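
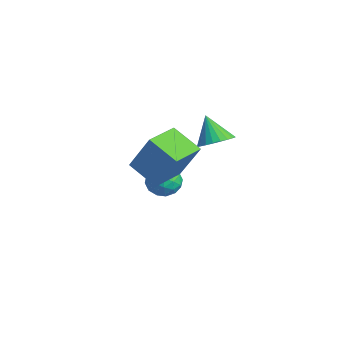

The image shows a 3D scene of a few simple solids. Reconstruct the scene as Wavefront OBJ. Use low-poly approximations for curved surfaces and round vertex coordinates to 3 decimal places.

v -0.667 1.776 -0.474
v -0.133 1.11 -0.655
v -1.767 0.89 -0.465
v -1.233 0.224 -0.646
v -1.195 0.615 0.133
v -0.515 1.162 0.128
v -1.385 0.838 -1.248
v -0.705 1.385 -1.253
v -0.576 0.531 -1.133
v -0.459 0.393 -0.28
v -1.441 1.607 -0.84
v -1.324 1.469 0.013
v -0.304 1.521 -0.565
v -1.596 0.479 -0.555
v -1.574 0.709 -0.097
v -1.26 0.318 -0.203
v -0.528 1.551 -0.105
v -0.214 1.16 -0.211
v -0.838 0.869 0.252
v -1.686 0.84 -0.909
v -1.372 0.449 -1.015
v -0.64 1.682 -0.917
v -0.326 1.291 -1.023
v -1.062 1.131 -1.372
v -0.25 0.789 -0.953
v -0.896 0.268 -0.948
v -0.986 0.629 -1.301
v -0.586 0.95 -1.304
v -0.181 0.708 -0.451
v -0.827 0.187 -0.446
v -0.805 0.417 0.012
v -0.406 0.738 0.009
v -0.441 0.367 -0.732
v -1.073 1.813 -0.674
v -1.719 1.292 -0.669
v -1.494 1.262 -1.129
v -1.095 1.583 -1.132
v -1.004 1.732 -0.172
v -1.65 1.211 -0.167
v -1.314 1.05 0.184
v -0.914 1.371 0.181
v -1.459 1.633 -0.388
v 1.814 2.276 3.119
v 2.508 2.491 3.578
v 1.046 2.104 4.361
v 2.365 2.791 3.531
v 2.138 3.013 3.422
v 1.862 3.122 3.266
v 1.578 3.103 3.088
v 1.33 2.958 2.915
v 1.156 2.709 2.773
v 1.082 2.394 2.683
v 1.119 2.061 2.66
v 1.262 1.761 2.707
v 1.489 1.54 2.816
v 1.765 1.43 2.972
v 2.049 1.45 3.15
v 2.297 1.595 3.323
v 2.471 1.844 3.465
v 2.546 2.159 3.555
v 2.382 -0.755 3.429
v 3.24 -0.211 5.232
v 3.554 -0.068 2.663
v 4.412 0.477 4.467
v 3.208 -2.137 3.453
v 4.066 -1.592 5.257
v 4.38 -1.449 2.688
v 5.238 -0.905 4.491
f 1 38 17
f 38 12 41
f 17 41 6
f 38 41 17
f 1 17 13
f 17 6 18
f 13 18 2
f 17 18 13
f 1 13 22
f 13 2 23
f 22 23 8
f 13 23 22
f 1 22 34
f 22 8 37
f 34 37 11
f 22 37 34
f 1 34 38
f 34 11 42
f 38 42 12
f 34 42 38
f 2 18 29
f 18 6 32
f 29 32 10
f 18 32 29
f 6 41 19
f 41 12 40
f 19 40 5
f 41 40 19
f 12 42 39
f 42 11 35
f 39 35 3
f 42 35 39
f 11 37 36
f 37 8 24
f 36 24 7
f 37 24 36
f 8 23 28
f 23 2 25
f 28 25 9
f 23 25 28
f 4 30 16
f 30 10 31
f 16 31 5
f 30 31 16
f 4 16 14
f 16 5 15
f 14 15 3
f 16 15 14
f 4 14 21
f 14 3 20
f 21 20 7
f 14 20 21
f 4 21 26
f 21 7 27
f 26 27 9
f 21 27 26
f 4 26 30
f 26 9 33
f 30 33 10
f 26 33 30
f 5 31 19
f 31 10 32
f 19 32 6
f 31 32 19
f 3 15 39
f 15 5 40
f 39 40 12
f 15 40 39
f 7 20 36
f 20 3 35
f 36 35 11
f 20 35 36
f 9 27 28
f 27 7 24
f 28 24 8
f 27 24 28
f 10 33 29
f 33 9 25
f 29 25 2
f 33 25 29
f 44 43 46
f 44 46 45
f 46 43 47
f 46 47 45
f 47 43 48
f 47 48 45
f 48 43 49
f 48 49 45
f 49 43 50
f 49 50 45
f 50 43 51
f 50 51 45
f 51 43 52
f 51 52 45
f 52 43 53
f 52 53 45
f 53 43 54
f 53 54 45
f 54 43 55
f 54 55 45
f 55 43 56
f 55 56 45
f 56 43 57
f 56 57 45
f 57 43 58
f 57 58 45
f 58 43 59
f 58 59 45
f 59 43 60
f 59 60 45
f 60 43 44
f 60 44 45
f 62 64 61
f 65 62 61
f 61 64 63
f 63 65 61
f 62 68 64
f 66 62 65
f 66 68 62
f 64 68 63
f 67 65 63
f 63 68 67
f 67 66 65
f 68 66 67



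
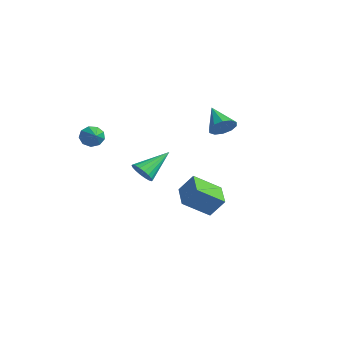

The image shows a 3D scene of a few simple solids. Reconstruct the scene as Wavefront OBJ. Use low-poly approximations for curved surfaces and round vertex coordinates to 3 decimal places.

v -3.181 3.934 1.172
v -2.727 3.676 1.855
v -4.679 3.986 2.188
v -2.717 4.208 1.842
v -2.885 4.634 1.573
v -3.166 4.793 1.151
v -3.453 4.624 0.737
v -3.636 4.191 0.489
v -3.646 3.66 0.502
v -3.478 3.233 0.771
v -3.197 3.074 1.193
v -2.91 3.243 1.607
v 1.112 0.957 -3.346
v 0.779 -0.579 -2.279
v -0.434 1.523 -3.013
v -0.767 -0.013 -1.947
v 1.587 1.613 -2.253
v 1.254 0.077 -1.187
v 0.041 2.179 -1.921
v -0.292 0.643 -0.854
v -2.27 -1.501 -0.996
v -1.989 -1.06 -1.602
v -2.51 0.261 0.176
v -2.339 -1.066 -1.664
v -2.676 -1.158 -1.594
v -2.932 -1.318 -1.406
v -3.058 -1.514 -1.137
v -3.027 -1.708 -0.84
v -2.846 -1.861 -0.574
v -2.552 -1.942 -0.391
v -2.201 -1.936 -0.329
v -1.864 -1.844 -0.398
v -1.608 -1.684 -0.586
v -1.483 -1.487 -0.856
v -1.514 -1.294 -1.153
v -1.694 -1.141 -1.419
v -4.096 -3.655 1.495
v -3.767 -3.348 0.92
v -2.864 -3.945 2.045
v -3.845 -3.006 1.275
v -4.04 -2.967 1.733
v -4.262 -3.25 2.079
v -4.406 -3.722 2.152
v -4.405 -4.163 1.918
v -4.259 -4.366 1.485
v -4.038 -4.236 1.057
v -3.843 -3.834 0.834
f 2 1 4
f 2 4 3
f 4 1 5
f 4 5 3
f 5 1 6
f 5 6 3
f 6 1 7
f 6 7 3
f 7 1 8
f 7 8 3
f 8 1 9
f 8 9 3
f 9 1 10
f 9 10 3
f 10 1 11
f 10 11 3
f 11 1 12
f 11 12 3
f 12 1 2
f 12 2 3
f 14 16 13
f 17 14 13
f 13 16 15
f 15 17 13
f 14 20 16
f 18 14 17
f 18 20 14
f 16 20 15
f 19 17 15
f 15 20 19
f 19 18 17
f 20 18 19
f 22 21 24
f 22 24 23
f 24 21 25
f 24 25 23
f 25 21 26
f 25 26 23
f 26 21 27
f 26 27 23
f 27 21 28
f 27 28 23
f 28 21 29
f 28 29 23
f 29 21 30
f 29 30 23
f 30 21 31
f 30 31 23
f 31 21 32
f 31 32 23
f 32 21 33
f 32 33 23
f 33 21 34
f 33 34 23
f 34 21 35
f 34 35 23
f 35 21 36
f 35 36 23
f 36 21 22
f 36 22 23
f 38 37 40
f 38 40 39
f 40 37 41
f 40 41 39
f 41 37 42
f 41 42 39
f 42 37 43
f 42 43 39
f 43 37 44
f 43 44 39
f 44 37 45
f 44 45 39
f 45 37 46
f 45 46 39
f 46 37 47
f 46 47 39
f 47 37 38
f 47 38 39



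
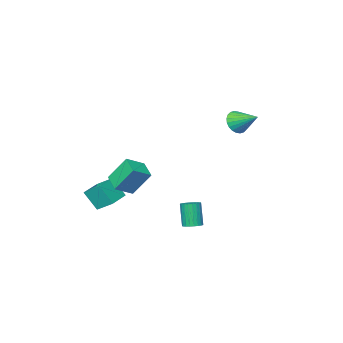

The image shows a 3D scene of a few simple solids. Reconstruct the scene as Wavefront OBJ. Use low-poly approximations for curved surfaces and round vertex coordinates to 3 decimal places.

v 2.712 -3.294 -1.954
v 2.337 -2.341 -1.272
v 4.023 -2.707 -2.054
v 3.648 -1.754 -1.372
v 3.112 -3.986 -0.768
v 2.737 -3.033 -0.086
v 4.423 -3.399 -0.868
v 4.048 -2.446 -0.186
v 2.554 -0.316 1.872
v 3.642 -0.461 2.449
v 2.927 0.81 1.449
v 4.016 0.666 2.026
v 3.224 -1.086 0.414
v 4.313 -1.23 0.991
v 3.598 0.041 -0.009
v 4.686 -0.104 0.568
v -3.775 -0.07 3.598
v -3.068 -0.15 4.025
v -4.065 1.35 4.342
v -2.965 0.009 3.762
v -2.986 0.155 3.474
v -3.127 0.268 3.205
v -3.366 0.329 2.996
v -3.668 0.329 2.878
v -3.986 0.268 2.87
v -4.272 0.156 2.973
v -4.482 0.009 3.17
v -4.585 -0.15 3.433
v -4.564 -0.296 3.721
v -4.423 -0.409 3.991
v -4.184 -0.469 4.2
v -3.882 -0.469 4.318
v -3.564 -0.409 4.326
v -3.278 -0.297 4.223
v 1.032 1.996 -2.434
v 1.538 1.713 -2.451
v 1.335 1.262 -0.982
v 0.828 1.544 -0.966
v 1.604 1.918 -2.379
v 1.4 1.466 -0.911
v 1.582 2.134 -2.316
v 1.379 1.682 -0.847
v 1.477 2.329 -2.27
v 1.274 1.877 -0.802
v 1.304 2.473 -2.25
v 1.101 2.022 -0.781
v 1.09 2.545 -2.257
v 0.886 2.093 -0.789
v 0.866 2.533 -2.292
v 0.663 2.082 -0.823
v 0.668 2.44 -2.348
v 0.465 1.988 -0.879
v 0.525 2.278 -2.418
v 0.322 1.827 -0.949
v 0.46 2.074 -2.489
v 0.256 1.622 -1.021
v 0.481 1.858 -2.553
v 0.278 1.406 -1.084
v 0.586 1.663 -2.598
v 0.383 1.211 -1.13
v 0.759 1.518 -2.619
v 0.556 1.067 -1.15
v 0.974 1.447 -2.611
v 0.77 0.995 -1.143
v 1.197 1.458 -2.577
v 0.994 1.007 -1.108
v 1.395 1.552 -2.521
v 1.192 1.1 -1.052
f 2 4 1
f 5 2 1
f 1 4 3
f 3 5 1
f 2 8 4
f 6 2 5
f 6 8 2
f 4 8 3
f 7 5 3
f 3 8 7
f 7 6 5
f 8 6 7
f 10 12 9
f 13 10 9
f 9 12 11
f 11 13 9
f 10 16 12
f 14 10 13
f 14 16 10
f 12 16 11
f 15 13 11
f 11 16 15
f 15 14 13
f 16 14 15
f 18 17 20
f 18 20 19
f 20 17 21
f 20 21 19
f 21 17 22
f 21 22 19
f 22 17 23
f 22 23 19
f 23 17 24
f 23 24 19
f 24 17 25
f 24 25 19
f 25 17 26
f 25 26 19
f 26 17 27
f 26 27 19
f 27 17 28
f 27 28 19
f 28 17 29
f 28 29 19
f 29 17 30
f 29 30 19
f 30 17 31
f 30 31 19
f 31 17 32
f 31 32 19
f 32 17 33
f 32 33 19
f 33 17 34
f 33 34 19
f 34 17 18
f 34 18 19
f 36 35 39
f 36 39 37
f 37 39 40
f 37 40 38
f 39 35 41
f 39 41 40
f 40 41 42
f 40 42 38
f 41 35 43
f 41 43 42
f 42 43 44
f 42 44 38
f 43 35 45
f 43 45 44
f 44 45 46
f 44 46 38
f 45 35 47
f 45 47 46
f 46 47 48
f 46 48 38
f 47 35 49
f 47 49 48
f 48 49 50
f 48 50 38
f 49 35 51
f 49 51 50
f 50 51 52
f 50 52 38
f 51 35 53
f 51 53 52
f 52 53 54
f 52 54 38
f 53 35 55
f 53 55 54
f 54 55 56
f 54 56 38
f 55 35 57
f 55 57 56
f 56 57 58
f 56 58 38
f 57 35 59
f 57 59 58
f 58 59 60
f 58 60 38
f 59 35 61
f 59 61 60
f 60 61 62
f 60 62 38
f 61 35 63
f 61 63 62
f 62 63 64
f 62 64 38
f 63 35 65
f 63 65 64
f 64 65 66
f 64 66 38
f 65 35 67
f 65 67 66
f 66 67 68
f 66 68 38
f 67 35 36
f 67 36 68
f 68 36 37
f 68 37 38



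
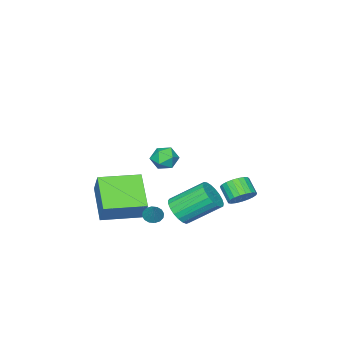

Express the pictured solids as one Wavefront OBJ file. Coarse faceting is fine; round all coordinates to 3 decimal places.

v 0.843 -2.801 -3.182
v -0.261 -4.208 -1.97
v 1.341 -2.08 -1.891
v 0.237 -3.487 -0.679
v 2.583 -4.113 -3.121
v 1.479 -5.52 -1.909
v 3.081 -3.392 -1.83
v 1.977 -4.799 -0.618
v 1.622 -1.498 -2.131
v 2.1 -1.628 -2.319
v 2.138 -0.962 -1.189
v 2.045 -1.382 -2.428
v 1.876 -1.168 -2.458
v 1.64 -1.042 -2.4
v 1.398 -1.038 -2.27
v 1.217 -1.158 -2.102
v 1.144 -1.368 -1.943
v 1.199 -1.614 -1.833
v 1.368 -1.828 -1.803
v 1.604 -1.954 -1.861
v 1.846 -1.958 -1.991
v 2.027 -1.838 -2.159
v 1.631 0.129 -1.232
v 2.313 0.212 -0.731
v 1.29 1.474 0.453
v 0.609 1.391 -0.048
v 2.362 0.472 -0.966
v 1.339 1.734 0.218
v 2.285 0.672 -1.246
v 1.262 1.934 -0.062
v 2.095 0.779 -1.524
v 1.072 2.041 -0.34
v 1.824 0.773 -1.752
v 0.801 2.035 -0.568
v 1.521 0.656 -1.89
v 0.498 1.918 -0.706
v 1.236 0.448 -1.913
v 0.213 1.71 -0.73
v 1.02 0.185 -1.82
v -0.003 1.446 -0.636
v 0.909 -0.088 -1.624
v -0.114 1.173 -0.44
v 0.924 -0.324 -1.361
v -0.099 0.938 -0.177
v 1.061 -0.481 -1.075
v 0.038 0.781 0.109
v 1.296 -0.532 -0.817
v 0.273 0.729 0.367
v 1.59 -0.47 -0.63
v 0.567 0.792 0.554
v 1.89 -0.303 -0.547
v 0.867 0.958 0.636
v 2.146 -0.062 -0.583
v 1.123 1.2 0.601
v -3.357 -0.016 -2.619
v -2.683 -0.39 -2.74
v -2.989 -1.159 -2.061
v -3.663 -0.784 -1.941
v -2.61 -0.198 -2.489
v -2.916 -0.967 -1.81
v -2.666 0.026 -2.261
v -2.971 -0.743 -1.582
v -2.841 0.242 -2.094
v -3.147 -0.527 -1.416
v -3.106 0.414 -2.019
v -3.411 -0.355 -1.34
v -3.414 0.512 -2.047
v -3.719 -0.257 -1.369
v -3.712 0.518 -2.174
v -4.018 -0.251 -1.496
v -3.949 0.432 -2.379
v -4.255 -0.337 -1.7
v -4.083 0.269 -2.624
v -4.389 -0.5 -1.946
v -4.092 0.056 -2.869
v -4.398 -0.713 -2.191
v -3.974 -0.169 -3.071
v -4.28 -0.937 -2.392
v -3.75 -0.367 -3.194
v -4.055 -1.136 -2.516
v -3.457 -0.505 -3.219
v -3.763 -1.274 -2.54
v -3.147 -0.558 -3.139
v -3.453 -1.327 -2.461
v -2.873 -0.517 -2.97
v -3.179 -1.286 -2.291
v 3.198 1.128 3.473
v 3.724 0.775 3.119
v 2.436 0.285 3.181
v 2.962 -0.068 2.827
v 2.979 -0.023 3.551
v 3.451 0.499 3.731
v 2.709 0.561 2.569
v 3.181 1.083 2.749
v 3.422 0.425 2.56
v 3.589 0.064 3.167
v 2.571 0.996 3.133
v 2.738 0.635 3.74
f 2 4 1
f 5 2 1
f 1 4 3
f 3 5 1
f 2 8 4
f 6 2 5
f 6 8 2
f 4 8 3
f 7 5 3
f 3 8 7
f 7 6 5
f 8 6 7
f 10 9 12
f 10 12 11
f 12 9 13
f 12 13 11
f 13 9 14
f 13 14 11
f 14 9 15
f 14 15 11
f 15 9 16
f 15 16 11
f 16 9 17
f 16 17 11
f 17 9 18
f 17 18 11
f 18 9 19
f 18 19 11
f 19 9 20
f 19 20 11
f 20 9 21
f 20 21 11
f 21 9 22
f 21 22 11
f 22 9 10
f 22 10 11
f 24 23 27
f 24 27 25
f 25 27 28
f 25 28 26
f 27 23 29
f 27 29 28
f 28 29 30
f 28 30 26
f 29 23 31
f 29 31 30
f 30 31 32
f 30 32 26
f 31 23 33
f 31 33 32
f 32 33 34
f 32 34 26
f 33 23 35
f 33 35 34
f 34 35 36
f 34 36 26
f 35 23 37
f 35 37 36
f 36 37 38
f 36 38 26
f 37 23 39
f 37 39 38
f 38 39 40
f 38 40 26
f 39 23 41
f 39 41 40
f 40 41 42
f 40 42 26
f 41 23 43
f 41 43 42
f 42 43 44
f 42 44 26
f 43 23 45
f 43 45 44
f 44 45 46
f 44 46 26
f 45 23 47
f 45 47 46
f 46 47 48
f 46 48 26
f 47 23 49
f 47 49 48
f 48 49 50
f 48 50 26
f 49 23 51
f 49 51 50
f 50 51 52
f 50 52 26
f 51 23 53
f 51 53 52
f 52 53 54
f 52 54 26
f 53 23 24
f 53 24 54
f 54 24 25
f 54 25 26
f 56 55 59
f 56 59 57
f 57 59 60
f 57 60 58
f 59 55 61
f 59 61 60
f 60 61 62
f 60 62 58
f 61 55 63
f 61 63 62
f 62 63 64
f 62 64 58
f 63 55 65
f 63 65 64
f 64 65 66
f 64 66 58
f 65 55 67
f 65 67 66
f 66 67 68
f 66 68 58
f 67 55 69
f 67 69 68
f 68 69 70
f 68 70 58
f 69 55 71
f 69 71 70
f 70 71 72
f 70 72 58
f 71 55 73
f 71 73 72
f 72 73 74
f 72 74 58
f 73 55 75
f 73 75 74
f 74 75 76
f 74 76 58
f 75 55 77
f 75 77 76
f 76 77 78
f 76 78 58
f 77 55 79
f 77 79 78
f 78 79 80
f 78 80 58
f 79 55 81
f 79 81 80
f 80 81 82
f 80 82 58
f 81 55 83
f 81 83 82
f 82 83 84
f 82 84 58
f 83 55 85
f 83 85 84
f 84 85 86
f 84 86 58
f 85 55 56
f 85 56 86
f 86 56 57
f 86 57 58
f 87 98 92
f 87 92 88
f 87 88 94
f 87 94 97
f 87 97 98
f 88 92 96
f 92 98 91
f 98 97 89
f 97 94 93
f 94 88 95
f 90 96 91
f 90 91 89
f 90 89 93
f 90 93 95
f 90 95 96
f 91 96 92
f 89 91 98
f 93 89 97
f 95 93 94
f 96 95 88



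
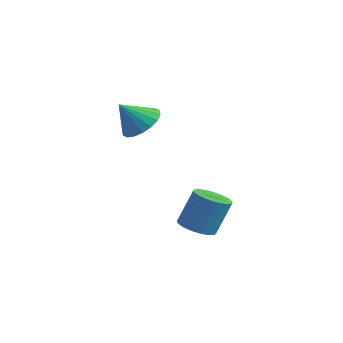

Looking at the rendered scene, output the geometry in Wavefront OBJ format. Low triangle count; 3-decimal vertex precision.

v 3.308 2.471 -3.145
v 4.131 2.648 -3.364
v 4.435 3.306 -1.695
v 3.612 3.129 -1.475
v 3.945 2.974 -3.459
v 4.248 3.632 -1.789
v 3.632 3.2 -3.491
v 3.936 3.858 -1.822
v 3.256 3.282 -3.455
v 3.559 3.94 -1.785
v 2.889 3.203 -3.357
v 3.193 3.861 -1.688
v 2.606 2.979 -3.217
v 2.91 3.637 -1.548
v 2.462 2.655 -3.063
v 2.765 3.313 -1.394
v 2.485 2.294 -2.925
v 2.789 2.952 -1.256
v 2.672 1.968 -2.831
v 2.975 2.626 -1.161
v 2.984 1.742 -2.798
v 3.288 2.4 -1.129
v 3.361 1.66 -2.835
v 3.664 2.318 -1.165
v 3.727 1.739 -2.932
v 4.031 2.397 -1.263
v 4.01 1.963 -3.072
v 4.314 2.621 -1.403
v 4.155 2.287 -3.226
v 4.458 2.945 -1.557
v 0.684 1.904 2.293
v 1.619 1.555 2.444
v 0.196 1.096 3.447
v 1.608 1.925 2.698
v 1.414 2.291 2.873
v 1.076 2.58 2.932
v 0.659 2.736 2.865
v 0.248 2.726 2.684
v -0.078 2.554 2.426
v -0.252 2.253 2.142
v -0.241 1.882 1.888
v -0.047 1.516 1.713
v 0.292 1.227 1.654
v 0.708 1.071 1.721
v 1.12 1.081 1.902
v 1.445 1.253 2.16
f 2 1 5
f 2 5 3
f 3 5 6
f 3 6 4
f 5 1 7
f 5 7 6
f 6 7 8
f 6 8 4
f 7 1 9
f 7 9 8
f 8 9 10
f 8 10 4
f 9 1 11
f 9 11 10
f 10 11 12
f 10 12 4
f 11 1 13
f 11 13 12
f 12 13 14
f 12 14 4
f 13 1 15
f 13 15 14
f 14 15 16
f 14 16 4
f 15 1 17
f 15 17 16
f 16 17 18
f 16 18 4
f 17 1 19
f 17 19 18
f 18 19 20
f 18 20 4
f 19 1 21
f 19 21 20
f 20 21 22
f 20 22 4
f 21 1 23
f 21 23 22
f 22 23 24
f 22 24 4
f 23 1 25
f 23 25 24
f 24 25 26
f 24 26 4
f 25 1 27
f 25 27 26
f 26 27 28
f 26 28 4
f 27 1 29
f 27 29 28
f 28 29 30
f 28 30 4
f 29 1 2
f 29 2 30
f 30 2 3
f 30 3 4
f 32 31 34
f 32 34 33
f 34 31 35
f 34 35 33
f 35 31 36
f 35 36 33
f 36 31 37
f 36 37 33
f 37 31 38
f 37 38 33
f 38 31 39
f 38 39 33
f 39 31 40
f 39 40 33
f 40 31 41
f 40 41 33
f 41 31 42
f 41 42 33
f 42 31 43
f 42 43 33
f 43 31 44
f 43 44 33
f 44 31 45
f 44 45 33
f 45 31 46
f 45 46 33
f 46 31 32
f 46 32 33



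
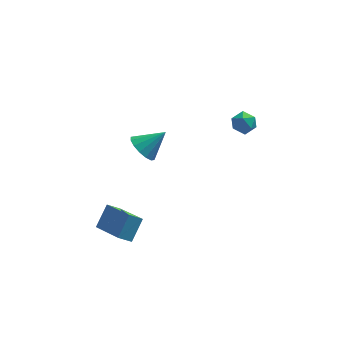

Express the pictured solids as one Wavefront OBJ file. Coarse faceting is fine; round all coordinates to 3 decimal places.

v 3.242 0.441 3.475
v 3.81 0.747 3.698
v 3.83 -0.087 2.702
v 4.398 0.219 2.925
v 4.089 -0.251 3.313
v 3.725 0.075 3.79
v 3.915 0.585 2.61
v 3.551 0.911 3.087
v 4.226 0.836 3.164
v 4.334 0.32 3.598
v 3.306 0.34 2.802
v 3.414 -0.176 3.236
v -0.852 2.019 -0.116
v -0.41 2.412 -0.754
v 0.292 2.281 0.836
v -0.648 2.74 -0.558
v -0.941 2.875 -0.244
v -1.21 2.781 0.105
v -1.382 2.482 0.395
v -1.413 2.06 0.548
v -1.293 1.626 0.523
v -1.055 1.298 0.327
v -0.762 1.163 0.012
v -0.493 1.258 -0.337
v -0.321 1.556 -0.626
v -0.29 1.979 -0.779
v -2.768 -3.273 -0.954
v -3.384 -3.383 -0.455
v -2.208 -2.494 -0.091
v -2.824 -2.604 0.408
v -1.836 -4.836 -0.148
v -2.452 -4.946 0.351
v -1.276 -4.057 0.715
v -1.892 -4.167 1.214
f 1 12 6
f 1 6 2
f 1 2 8
f 1 8 11
f 1 11 12
f 2 6 10
f 6 12 5
f 12 11 3
f 11 8 7
f 8 2 9
f 4 10 5
f 4 5 3
f 4 3 7
f 4 7 9
f 4 9 10
f 5 10 6
f 3 5 12
f 7 3 11
f 9 7 8
f 10 9 2
f 14 13 16
f 14 16 15
f 16 13 17
f 16 17 15
f 17 13 18
f 17 18 15
f 18 13 19
f 18 19 15
f 19 13 20
f 19 20 15
f 20 13 21
f 20 21 15
f 21 13 22
f 21 22 15
f 22 13 23
f 22 23 15
f 23 13 24
f 23 24 15
f 24 13 25
f 24 25 15
f 25 13 26
f 25 26 15
f 26 13 14
f 26 14 15
f 28 30 27
f 31 28 27
f 27 30 29
f 29 31 27
f 28 34 30
f 32 28 31
f 32 34 28
f 30 34 29
f 33 31 29
f 29 34 33
f 33 32 31
f 34 32 33



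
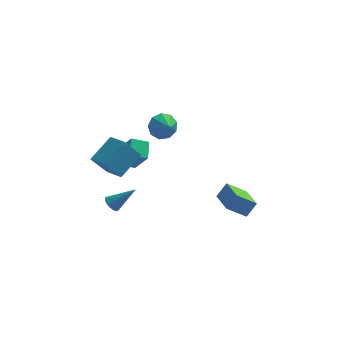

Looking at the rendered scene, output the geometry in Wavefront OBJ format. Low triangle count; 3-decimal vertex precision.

v -4.08 -2.44 0.502
v -3.055 -1.119 1.543
v -5.034 -1.374 0.088
v -4.009 -0.052 1.129
v -3.171 -2.128 -0.789
v -2.146 -0.806 0.252
v -4.125 -1.061 -1.203
v -3.1 0.26 -0.162
v -3.125 1.922 -1.887
v -3.171 3.089 -1.272
v -3.992 2.692 -3.416
v -4.038 3.86 -2.802
v -2.082 2.2 -2.338
v -2.128 3.368 -1.724
v -2.949 2.971 -3.868
v -2.995 4.138 -3.253
v -1.119 1.52 1.114
v -0.336 1.699 0.607
v -0.581 0.68 1.646
v -0.33 2.049 1.154
v -0.694 2.151 1.683
v -1.256 1.958 1.946
v -1.754 1.56 1.82
v -1.954 1.144 1.363
v -1.764 0.903 0.791
v -1.272 0.951 0.369
v -0.708 1.266 0.297
v 3.058 -5.075 -0.777
v 3.596 -4.685 0.075
v 2.387 -3.327 -1.153
v 2.924 -2.937 -0.302
v 4.176 -4.823 -1.598
v 4.713 -4.433 -0.747
v 3.504 -3.075 -1.975
v 4.042 -2.685 -1.123
v -3.544 -3.734 -1.923
v -3.152 -3.868 -2.343
v -2.196 -3.506 -0.737
v -3.188 -3.565 -2.361
v -3.319 -3.308 -2.262
v -3.51 -3.165 -2.071
v -3.711 -3.174 -1.841
v -3.867 -3.334 -1.633
v -3.936 -3.601 -1.502
v -3.901 -3.904 -1.484
v -3.77 -4.161 -1.583
v -3.579 -4.304 -1.774
v -3.378 -4.295 -2.004
v -3.222 -4.135 -2.212
f 2 4 1
f 5 2 1
f 1 4 3
f 3 5 1
f 2 8 4
f 6 2 5
f 6 8 2
f 4 8 3
f 7 5 3
f 3 8 7
f 7 6 5
f 8 6 7
f 10 12 9
f 13 10 9
f 9 12 11
f 11 13 9
f 10 16 12
f 14 10 13
f 14 16 10
f 12 16 11
f 15 13 11
f 11 16 15
f 15 14 13
f 16 14 15
f 18 17 20
f 18 20 19
f 20 17 21
f 20 21 19
f 21 17 22
f 21 22 19
f 22 17 23
f 22 23 19
f 23 17 24
f 23 24 19
f 24 17 25
f 24 25 19
f 25 17 26
f 25 26 19
f 26 17 27
f 26 27 19
f 27 17 18
f 27 18 19
f 29 31 28
f 32 29 28
f 28 31 30
f 30 32 28
f 29 35 31
f 33 29 32
f 33 35 29
f 31 35 30
f 34 32 30
f 30 35 34
f 34 33 32
f 35 33 34
f 37 36 39
f 37 39 38
f 39 36 40
f 39 40 38
f 40 36 41
f 40 41 38
f 41 36 42
f 41 42 38
f 42 36 43
f 42 43 38
f 43 36 44
f 43 44 38
f 44 36 45
f 44 45 38
f 45 36 46
f 45 46 38
f 46 36 47
f 46 47 38
f 47 36 48
f 47 48 38
f 48 36 49
f 48 49 38
f 49 36 37
f 49 37 38



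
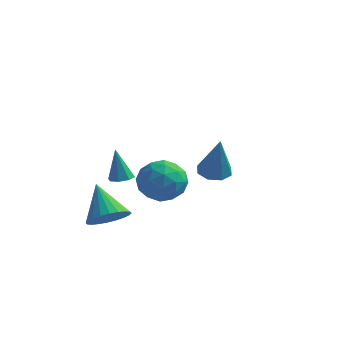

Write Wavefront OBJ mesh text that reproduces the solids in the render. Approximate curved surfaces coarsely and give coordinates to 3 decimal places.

v -2.266 2.105 -2.809
v -1.255 2.129 -3.327
v -1.585 0.971 -1.533
v -0.574 0.995 -2.051
v -0.965 1.923 -1.524
v -1.386 2.623 -2.313
v -1.454 0.477 -2.547
v -1.875 1.177 -3.336
v -0.754 1.123 -3.165
v -0.451 2.016 -2.532
v -2.389 1.084 -2.328
v -2.086 1.977 -1.695
v -1.82 2.216 -3.18
v -1.02 0.884 -1.68
v -1.25 1.429 -1.37
v -0.656 1.443 -1.674
v -1.897 2.507 -2.584
v -1.303 2.521 -2.888
v -1.133 2.4 -1.829
v -1.537 0.579 -1.972
v -0.943 0.593 -2.276
v -2.184 1.657 -3.186
v -1.59 1.671 -3.49
v -1.707 0.7 -3.031
v -0.931 1.639 -3.389
v -0.531 0.973 -2.639
v -1.048 0.668 -2.931
v -1.296 1.08 -3.394
v -0.754 2.164 -3.017
v -0.354 1.498 -2.267
v -0.583 2.043 -1.958
v -0.83 2.455 -2.421
v -0.459 1.573 -2.922
v -2.486 1.602 -2.593
v -2.086 0.936 -1.843
v -2.01 0.645 -2.439
v -2.257 1.057 -2.902
v -2.309 2.127 -2.221
v -1.909 1.461 -1.471
v -1.544 2.02 -1.466
v -1.792 2.432 -1.929
v -2.381 1.527 -1.938
v -2.679 0.359 -1.962
v -2.147 0.498 -1.859
v -3.001 0.461 -0.438
v -2.394 0.84 -1.934
v -2.809 0.9 -2.025
v -3.147 0.643 -2.079
v -3.212 0.219 -2.065
v -2.964 -0.122 -1.989
v -2.55 -0.182 -1.898
v -2.211 0.075 -1.844
v 2.722 -2.818 1.086
v 3.396 -2.769 0.949
v 3.118 -3.202 2.894
v 3.185 -2.307 1.093
v 2.703 -2.144 1.234
v 2.232 -2.376 1.288
v 2.047 -2.866 1.224
v 2.258 -3.328 1.079
v 2.74 -3.491 0.939
v 3.211 -3.26 0.885
v -2.132 -1.978 -3.009
v -1.332 -1.677 -2.62
v -3.088 -1.142 -1.691
v -1.407 -1.401 -2.85
v -1.594 -1.213 -3.104
v -1.862 -1.142 -3.343
v -2.171 -1.198 -3.532
v -2.475 -1.373 -3.641
v -2.726 -1.64 -3.654
v -2.887 -1.958 -3.569
v -2.933 -2.279 -3.398
v -2.857 -2.555 -3.168
v -2.671 -2.743 -2.914
v -2.403 -2.814 -2.675
v -2.093 -2.758 -2.486
v -1.79 -2.583 -2.377
v -1.538 -2.316 -2.364
v -1.377 -1.998 -2.449
f 1 38 17
f 38 12 41
f 17 41 6
f 38 41 17
f 1 17 13
f 17 6 18
f 13 18 2
f 17 18 13
f 1 13 22
f 13 2 23
f 22 23 8
f 13 23 22
f 1 22 34
f 22 8 37
f 34 37 11
f 22 37 34
f 1 34 38
f 34 11 42
f 38 42 12
f 34 42 38
f 2 18 29
f 18 6 32
f 29 32 10
f 18 32 29
f 6 41 19
f 41 12 40
f 19 40 5
f 41 40 19
f 12 42 39
f 42 11 35
f 39 35 3
f 42 35 39
f 11 37 36
f 37 8 24
f 36 24 7
f 37 24 36
f 8 23 28
f 23 2 25
f 28 25 9
f 23 25 28
f 4 30 16
f 30 10 31
f 16 31 5
f 30 31 16
f 4 16 14
f 16 5 15
f 14 15 3
f 16 15 14
f 4 14 21
f 14 3 20
f 21 20 7
f 14 20 21
f 4 21 26
f 21 7 27
f 26 27 9
f 21 27 26
f 4 26 30
f 26 9 33
f 30 33 10
f 26 33 30
f 5 31 19
f 31 10 32
f 19 32 6
f 31 32 19
f 3 15 39
f 15 5 40
f 39 40 12
f 15 40 39
f 7 20 36
f 20 3 35
f 36 35 11
f 20 35 36
f 9 27 28
f 27 7 24
f 28 24 8
f 27 24 28
f 10 33 29
f 33 9 25
f 29 25 2
f 33 25 29
f 44 43 46
f 44 46 45
f 46 43 47
f 46 47 45
f 47 43 48
f 47 48 45
f 48 43 49
f 48 49 45
f 49 43 50
f 49 50 45
f 50 43 51
f 50 51 45
f 51 43 52
f 51 52 45
f 52 43 44
f 52 44 45
f 54 53 56
f 54 56 55
f 56 53 57
f 56 57 55
f 57 53 58
f 57 58 55
f 58 53 59
f 58 59 55
f 59 53 60
f 59 60 55
f 60 53 61
f 60 61 55
f 61 53 62
f 61 62 55
f 62 53 54
f 62 54 55
f 64 63 66
f 64 66 65
f 66 63 67
f 66 67 65
f 67 63 68
f 67 68 65
f 68 63 69
f 68 69 65
f 69 63 70
f 69 70 65
f 70 63 71
f 70 71 65
f 71 63 72
f 71 72 65
f 72 63 73
f 72 73 65
f 73 63 74
f 73 74 65
f 74 63 75
f 74 75 65
f 75 63 76
f 75 76 65
f 76 63 77
f 76 77 65
f 77 63 78
f 77 78 65
f 78 63 79
f 78 79 65
f 79 63 80
f 79 80 65
f 80 63 64
f 80 64 65



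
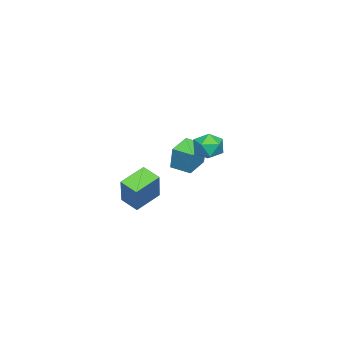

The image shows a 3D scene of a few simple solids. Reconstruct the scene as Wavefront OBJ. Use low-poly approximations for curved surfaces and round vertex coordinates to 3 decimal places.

v -4.625 -2.377 -0.719
v -4.326 -2.14 0.742
v -4.506 -1.202 -0.934
v -4.207 -0.965 0.528
v -3.153 -2.575 -0.988
v -2.854 -2.338 0.474
v -3.034 -1.4 -1.202
v -2.735 -1.163 0.259
v 2.979 2.509 3.24
v 3.753 2.128 3.241
v 2.467 1.472 4.019
v 3.241 1.091 4.02
v 3.124 1.829 4.449
v 3.44 2.47 3.968
v 2.78 1.13 3.292
v 3.096 1.771 2.811
v 3.629 1.275 3.273
v 3.842 1.708 3.988
v 2.378 1.892 3.272
v 2.591 2.325 3.987
v -3.394 -4.161 -2.662
v -2.312 -3.744 -0.828
v -3.048 -3.143 -3.097
v -1.966 -2.726 -1.263
v -2.034 -4.894 -3.297
v -0.952 -4.477 -1.463
v -1.688 -3.876 -3.732
v -0.606 -3.459 -1.898
f 2 4 1
f 5 2 1
f 1 4 3
f 3 5 1
f 2 8 4
f 6 2 5
f 6 8 2
f 4 8 3
f 7 5 3
f 3 8 7
f 7 6 5
f 8 6 7
f 9 20 14
f 9 14 10
f 9 10 16
f 9 16 19
f 9 19 20
f 10 14 18
f 14 20 13
f 20 19 11
f 19 16 15
f 16 10 17
f 12 18 13
f 12 13 11
f 12 11 15
f 12 15 17
f 12 17 18
f 13 18 14
f 11 13 20
f 15 11 19
f 17 15 16
f 18 17 10
f 22 24 21
f 25 22 21
f 21 24 23
f 23 25 21
f 22 28 24
f 26 22 25
f 26 28 22
f 24 28 23
f 27 25 23
f 23 28 27
f 27 26 25
f 28 26 27



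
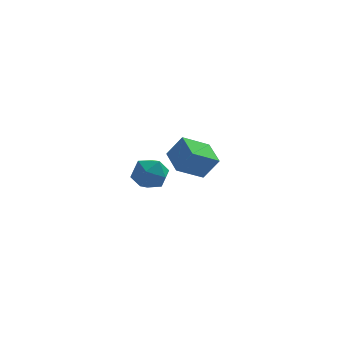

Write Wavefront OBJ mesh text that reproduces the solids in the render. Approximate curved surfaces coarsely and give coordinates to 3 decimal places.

v 3.447 3.144 -2.624
v 1.827 2.44 -1.624
v 2.968 4.929 -2.145
v 1.347 4.226 -1.144
v 4.373 3.014 -1.216
v 2.752 2.311 -0.215
v 3.893 4.8 -0.736
v 2.273 4.096 0.264
v 0.327 -2.642 0.615
v 1.146 -3.169 1.277
v -0.966 -3.911 1.203
v -0.147 -4.438 1.865
v -0.535 -3.364 2.153
v 0.265 -2.579 1.789
v -0.085 -4.501 0.691
v 0.715 -3.716 0.327
v 0.892 -4.318 1.324
v 0.613 -3.615 2.227
v -0.433 -3.465 0.253
v -0.712 -2.762 1.156
f 2 4 1
f 5 2 1
f 1 4 3
f 3 5 1
f 2 8 4
f 6 2 5
f 6 8 2
f 4 8 3
f 7 5 3
f 3 8 7
f 7 6 5
f 8 6 7
f 9 20 14
f 9 14 10
f 9 10 16
f 9 16 19
f 9 19 20
f 10 14 18
f 14 20 13
f 20 19 11
f 19 16 15
f 16 10 17
f 12 18 13
f 12 13 11
f 12 11 15
f 12 15 17
f 12 17 18
f 13 18 14
f 11 13 20
f 15 11 19
f 17 15 16
f 18 17 10



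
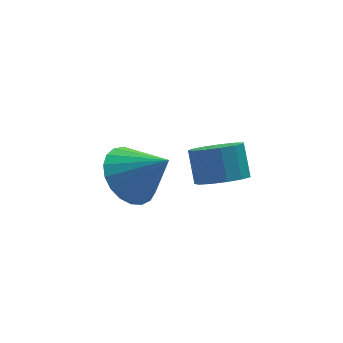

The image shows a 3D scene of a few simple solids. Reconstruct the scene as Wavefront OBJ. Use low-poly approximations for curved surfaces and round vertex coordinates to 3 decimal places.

v -2.081 -1.423 -0.565
v -1.736 -1.959 -1.201
v -1.279 -2.057 0.405
v -1.5 -1.669 -1.207
v -1.364 -1.336 -1.102
v -1.352 -1.019 -0.904
v -1.466 -0.771 -0.648
v -1.686 -0.636 -0.377
v -1.975 -0.637 -0.139
v -2.282 -0.774 0.025
v -2.555 -1.023 0.087
v -2.745 -1.341 0.037
v -2.821 -1.673 -0.118
v -2.768 -1.962 -0.35
v -2.597 -2.158 -0.619
v -2.337 -2.226 -0.879
v -2.032 -2.156 -1.085
v 0.634 -0.87 -2.222
v 0.945 -1.399 -1.791
v 1.016 -0.72 -1.007
v 0.706 -0.19 -1.438
v 1.263 -1.205 -1.989
v 1.335 -0.525 -1.205
v 1.383 -0.904 -2.26
v 1.454 -0.224 -1.476
v 1.264 -0.592 -2.52
v 1.335 0.087 -1.736
v 0.946 -0.368 -2.685
v 1.017 0.311 -1.901
v 0.528 -0.304 -2.703
v 0.6 0.376 -1.919
v 0.145 -0.419 -2.568
v 0.216 0.26 -1.784
v -0.083 -0.677 -2.324
v -0.012 0.002 -1.539
v -0.084 -0.997 -2.047
v -0.012 -0.317 -1.263
v 0.144 -1.276 -1.826
v 0.215 -0.596 -1.042
v 0.527 -1.426 -1.73
v 0.599 -0.746 -0.946
f 2 1 4
f 2 4 3
f 4 1 5
f 4 5 3
f 5 1 6
f 5 6 3
f 6 1 7
f 6 7 3
f 7 1 8
f 7 8 3
f 8 1 9
f 8 9 3
f 9 1 10
f 9 10 3
f 10 1 11
f 10 11 3
f 11 1 12
f 11 12 3
f 12 1 13
f 12 13 3
f 13 1 14
f 13 14 3
f 14 1 15
f 14 15 3
f 15 1 16
f 15 16 3
f 16 1 17
f 16 17 3
f 17 1 2
f 17 2 3
f 19 18 22
f 19 22 20
f 20 22 23
f 20 23 21
f 22 18 24
f 22 24 23
f 23 24 25
f 23 25 21
f 24 18 26
f 24 26 25
f 25 26 27
f 25 27 21
f 26 18 28
f 26 28 27
f 27 28 29
f 27 29 21
f 28 18 30
f 28 30 29
f 29 30 31
f 29 31 21
f 30 18 32
f 30 32 31
f 31 32 33
f 31 33 21
f 32 18 34
f 32 34 33
f 33 34 35
f 33 35 21
f 34 18 36
f 34 36 35
f 35 36 37
f 35 37 21
f 36 18 38
f 36 38 37
f 37 38 39
f 37 39 21
f 38 18 40
f 38 40 39
f 39 40 41
f 39 41 21
f 40 18 19
f 40 19 41
f 41 19 20
f 41 20 21



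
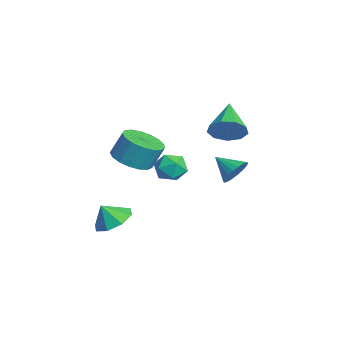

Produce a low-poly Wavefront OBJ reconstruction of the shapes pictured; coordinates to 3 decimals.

v 2.033 -3.204 2.889
v 2.882 -2.65 2.58
v 2.957 -2.082 3.802
v 2.107 -2.636 4.111
v 2.491 -2.348 2.463
v 2.566 -1.78 3.686
v 1.995 -2.242 2.444
v 2.07 -1.674 3.667
v 1.508 -2.357 2.527
v 1.583 -1.789 3.75
v 1.141 -2.665 2.693
v 1.216 -2.097 3.915
v 0.978 -3.097 2.904
v 1.053 -2.529 4.126
v 1.057 -3.554 3.111
v 1.132 -2.986 4.333
v 1.359 -3.93 3.267
v 1.434 -3.362 4.49
v 1.816 -4.14 3.337
v 1.891 -3.572 4.559
v 2.322 -4.135 3.304
v 2.397 -3.567 4.526
v 2.762 -3.918 3.176
v 2.837 -3.35 4.398
v 3.035 -3.536 2.982
v 3.11 -2.968 4.204
v 3.078 -3.079 2.767
v 3.153 -2.511 3.989
v -0.292 -3.586 -2.364
v 0.22 -2.809 -1.835
v -0.428 -4.154 -1.396
v -0.588 -2.682 -1.874
v -1.223 -3.084 -2.201
v -1.311 -3.781 -2.622
v -0.803 -4.363 -2.892
v 0.005 -4.49 -2.853
v 0.639 -4.087 -2.526
v 0.728 -3.391 -2.105
v -1.825 0.19 -0.047
v -0.928 0.205 0.128
v -1.872 -1.245 0.312
v -0.975 -1.23 0.487
v -1.555 -0.783 1.035
v -1.526 0.104 0.813
v -1.274 -1.144 -0.373
v -1.245 -0.257 -0.595
v -0.587 -0.62 -0.073
v -0.761 -0.397 0.797
v -2.039 -0.643 -0.357
v -2.213 -0.42 0.513
v -1.951 2.442 2.06
v -1.416 2.669 2.898
v -3.729 3.018 3.04
v -1.462 3.229 2.485
v -1.737 3.421 1.873
v -2.112 3.155 1.349
v -2.412 2.555 1.157
v -2.497 1.902 1.388
v -2.326 1.502 1.933
v -1.98 1.541 2.538
v -1.62 2.002 2.919
v 0.323 2.226 0.42
v 0.92 1.675 0.591
v -0.583 1.454 1.1
v 0.938 1.907 0.878
v 0.834 2.202 1.074
v 0.628 2.502 1.141
v 0.363 2.747 1.065
v 0.089 2.889 0.861
v -0.138 2.899 0.57
v -0.274 2.776 0.249
v -0.292 2.544 -0.037
v -0.188 2.249 -0.234
v 0.017 1.949 -0.3
v 0.283 1.704 -0.225
v 0.556 1.562 -0.021
v 0.784 1.552 0.27
f 2 1 5
f 2 5 3
f 3 5 6
f 3 6 4
f 5 1 7
f 5 7 6
f 6 7 8
f 6 8 4
f 7 1 9
f 7 9 8
f 8 9 10
f 8 10 4
f 9 1 11
f 9 11 10
f 10 11 12
f 10 12 4
f 11 1 13
f 11 13 12
f 12 13 14
f 12 14 4
f 13 1 15
f 13 15 14
f 14 15 16
f 14 16 4
f 15 1 17
f 15 17 16
f 16 17 18
f 16 18 4
f 17 1 19
f 17 19 18
f 18 19 20
f 18 20 4
f 19 1 21
f 19 21 20
f 20 21 22
f 20 22 4
f 21 1 23
f 21 23 22
f 22 23 24
f 22 24 4
f 23 1 25
f 23 25 24
f 24 25 26
f 24 26 4
f 25 1 27
f 25 27 26
f 26 27 28
f 26 28 4
f 27 1 2
f 27 2 28
f 28 2 3
f 28 3 4
f 30 29 32
f 30 32 31
f 32 29 33
f 32 33 31
f 33 29 34
f 33 34 31
f 34 29 35
f 34 35 31
f 35 29 36
f 35 36 31
f 36 29 37
f 36 37 31
f 37 29 38
f 37 38 31
f 38 29 30
f 38 30 31
f 39 50 44
f 39 44 40
f 39 40 46
f 39 46 49
f 39 49 50
f 40 44 48
f 44 50 43
f 50 49 41
f 49 46 45
f 46 40 47
f 42 48 43
f 42 43 41
f 42 41 45
f 42 45 47
f 42 47 48
f 43 48 44
f 41 43 50
f 45 41 49
f 47 45 46
f 48 47 40
f 52 51 54
f 52 54 53
f 54 51 55
f 54 55 53
f 55 51 56
f 55 56 53
f 56 51 57
f 56 57 53
f 57 51 58
f 57 58 53
f 58 51 59
f 58 59 53
f 59 51 60
f 59 60 53
f 60 51 61
f 60 61 53
f 61 51 52
f 61 52 53
f 63 62 65
f 63 65 64
f 65 62 66
f 65 66 64
f 66 62 67
f 66 67 64
f 67 62 68
f 67 68 64
f 68 62 69
f 68 69 64
f 69 62 70
f 69 70 64
f 70 62 71
f 70 71 64
f 71 62 72
f 71 72 64
f 72 62 73
f 72 73 64
f 73 62 74
f 73 74 64
f 74 62 75
f 74 75 64
f 75 62 76
f 75 76 64
f 76 62 77
f 76 77 64
f 77 62 63
f 77 63 64



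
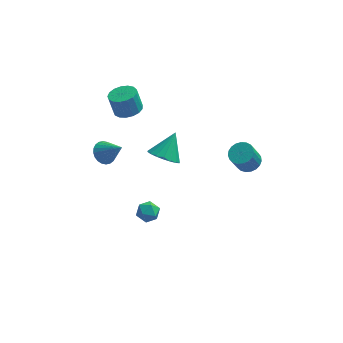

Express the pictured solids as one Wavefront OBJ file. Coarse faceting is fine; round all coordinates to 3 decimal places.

v -2.555 1.233 2.801
v -1.787 1.096 3.019
v -2.097 1.271 4.218
v -2.865 1.407 3.999
v -1.8 1.479 2.96
v -2.11 1.654 4.159
v -1.986 1.806 2.865
v -2.296 1.98 4.063
v -2.302 2.001 2.754
v -2.612 2.175 3.953
v -2.677 2.02 2.655
v -2.986 2.195 3.853
v -3.023 1.859 2.589
v -3.333 2.033 3.787
v -3.262 1.555 2.571
v -3.572 1.729 3.77
v -3.339 1.176 2.606
v -3.649 1.351 3.805
v -3.237 0.811 2.686
v -3.547 0.985 3.884
v -2.978 0.542 2.792
v -3.288 0.717 3.99
v -2.623 0.432 2.9
v -2.933 0.606 4.098
v -2.252 0.505 2.985
v -2.561 0.679 4.184
v -1.95 0.745 3.028
v -2.26 0.919 4.227
v 3.853 -2.929 2.893
v 4.243 -3.509 2.847
v 3.836 -3.871 3.961
v 3.447 -3.291 4.007
v 4.426 -3.323 2.974
v 4.019 -3.685 4.088
v 4.511 -3.069 3.088
v 4.104 -3.43 4.202
v 4.482 -2.79 3.168
v 4.075 -3.152 4.282
v 4.345 -2.536 3.2
v 3.938 -2.898 4.314
v 4.122 -2.35 3.179
v 3.715 -2.711 4.293
v 3.853 -2.263 3.109
v 3.446 -2.625 4.223
v 3.584 -2.292 3.001
v 3.177 -2.654 4.115
v 3.362 -2.431 2.875
v 2.955 -2.793 3.989
v 3.224 -2.656 2.752
v 2.818 -3.018 3.866
v 3.196 -2.929 2.653
v 2.789 -3.29 3.767
v 3.281 -3.201 2.596
v 2.874 -3.563 3.71
v 3.465 -3.427 2.59
v 3.058 -3.788 3.704
v 3.716 -3.566 2.636
v 3.31 -3.927 3.75
v 3.991 -3.595 2.727
v 3.585 -3.957 3.841
v -1.859 -0.875 -3.954
v -1.351 -0.769 -3.462
v -1.509 -1.971 -4.078
v -1.001 -1.865 -3.586
v -1.69 -1.873 -3.393
v -1.906 -1.196 -3.316
v -0.954 -1.544 -4.224
v -1.17 -0.867 -4.147
v -0.792 -1.182 -3.628
v -1.247 -1.386 -3.115
v -1.613 -1.354 -4.425
v -2.068 -1.558 -3.912
v -0.642 0.213 -0.379
v -0.265 0.781 -1.041
v -0.038 1.207 0.819
v -0.65 0.946 -0.983
v -1.033 0.966 -0.806
v -1.339 0.837 -0.545
v -1.507 0.584 -0.251
v -1.504 0.258 0.018
v -1.33 -0.077 0.208
v -1.02 -0.355 0.282
v -0.635 -0.52 0.225
v -0.251 -0.54 0.048
v 0.055 -0.411 -0.213
v 0.223 -0.158 -0.508
v 0.219 0.168 -0.777
v 0.046 0.503 -0.967
v -3.811 0.263 -0.162
v -3.327 0.799 -0.324
v -2.829 -0.283 0.962
v -3.487 0.928 -0.122
v -3.697 0.955 0.075
v -3.924 0.877 0.235
v -4.134 0.706 0.335
v -4.295 0.467 0.359
v -4.382 0.198 0.304
v -4.382 -0.062 0.178
v -4.295 -0.272 -0
v -4.135 -0.401 -0.203
v -3.925 -0.428 -0.399
v -3.698 -0.35 -0.56
v -3.488 -0.179 -0.66
v -3.327 0.06 -0.684
v -3.24 0.329 -0.629
v -3.24 0.589 -0.502
f 2 1 5
f 2 5 3
f 3 5 6
f 3 6 4
f 5 1 7
f 5 7 6
f 6 7 8
f 6 8 4
f 7 1 9
f 7 9 8
f 8 9 10
f 8 10 4
f 9 1 11
f 9 11 10
f 10 11 12
f 10 12 4
f 11 1 13
f 11 13 12
f 12 13 14
f 12 14 4
f 13 1 15
f 13 15 14
f 14 15 16
f 14 16 4
f 15 1 17
f 15 17 16
f 16 17 18
f 16 18 4
f 17 1 19
f 17 19 18
f 18 19 20
f 18 20 4
f 19 1 21
f 19 21 20
f 20 21 22
f 20 22 4
f 21 1 23
f 21 23 22
f 22 23 24
f 22 24 4
f 23 1 25
f 23 25 24
f 24 25 26
f 24 26 4
f 25 1 27
f 25 27 26
f 26 27 28
f 26 28 4
f 27 1 2
f 27 2 28
f 28 2 3
f 28 3 4
f 30 29 33
f 30 33 31
f 31 33 34
f 31 34 32
f 33 29 35
f 33 35 34
f 34 35 36
f 34 36 32
f 35 29 37
f 35 37 36
f 36 37 38
f 36 38 32
f 37 29 39
f 37 39 38
f 38 39 40
f 38 40 32
f 39 29 41
f 39 41 40
f 40 41 42
f 40 42 32
f 41 29 43
f 41 43 42
f 42 43 44
f 42 44 32
f 43 29 45
f 43 45 44
f 44 45 46
f 44 46 32
f 45 29 47
f 45 47 46
f 46 47 48
f 46 48 32
f 47 29 49
f 47 49 48
f 48 49 50
f 48 50 32
f 49 29 51
f 49 51 50
f 50 51 52
f 50 52 32
f 51 29 53
f 51 53 52
f 52 53 54
f 52 54 32
f 53 29 55
f 53 55 54
f 54 55 56
f 54 56 32
f 55 29 57
f 55 57 56
f 56 57 58
f 56 58 32
f 57 29 59
f 57 59 58
f 58 59 60
f 58 60 32
f 59 29 30
f 59 30 60
f 60 30 31
f 60 31 32
f 61 72 66
f 61 66 62
f 61 62 68
f 61 68 71
f 61 71 72
f 62 66 70
f 66 72 65
f 72 71 63
f 71 68 67
f 68 62 69
f 64 70 65
f 64 65 63
f 64 63 67
f 64 67 69
f 64 69 70
f 65 70 66
f 63 65 72
f 67 63 71
f 69 67 68
f 70 69 62
f 74 73 76
f 74 76 75
f 76 73 77
f 76 77 75
f 77 73 78
f 77 78 75
f 78 73 79
f 78 79 75
f 79 73 80
f 79 80 75
f 80 73 81
f 80 81 75
f 81 73 82
f 81 82 75
f 82 73 83
f 82 83 75
f 83 73 84
f 83 84 75
f 84 73 85
f 84 85 75
f 85 73 86
f 85 86 75
f 86 73 87
f 86 87 75
f 87 73 88
f 87 88 75
f 88 73 74
f 88 74 75
f 90 89 92
f 90 92 91
f 92 89 93
f 92 93 91
f 93 89 94
f 93 94 91
f 94 89 95
f 94 95 91
f 95 89 96
f 95 96 91
f 96 89 97
f 96 97 91
f 97 89 98
f 97 98 91
f 98 89 99
f 98 99 91
f 99 89 100
f 99 100 91
f 100 89 101
f 100 101 91
f 101 89 102
f 101 102 91
f 102 89 103
f 102 103 91
f 103 89 104
f 103 104 91
f 104 89 105
f 104 105 91
f 105 89 106
f 105 106 91
f 106 89 90
f 106 90 91



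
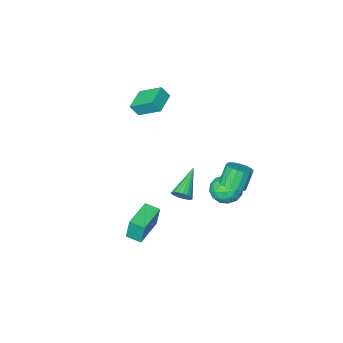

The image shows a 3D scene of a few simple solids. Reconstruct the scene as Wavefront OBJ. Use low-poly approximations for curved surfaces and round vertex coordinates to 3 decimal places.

v 1.242 3.261 0.855
v 1.674 2.992 1.152
v -0.062 2.239 1.825
v 1.628 3.187 1.294
v 1.514 3.394 1.361
v 1.354 3.578 1.339
v 1.174 3.708 1.234
v 1.006 3.76 1.063
v 0.878 3.726 0.856
v 0.814 3.612 0.649
v 0.823 3.437 0.477
v 0.905 3.231 0.371
v 1.045 3.031 0.348
v 1.219 2.871 0.413
v 1.397 2.778 0.554
v 1.548 2.768 0.747
v 1.646 2.844 0.959
v -1.5 3.831 0.912
v -0.963 3.337 1.086
v -1.523 3.115 2.182
v -2.06 3.609 2.008
v -0.838 3.648 1.213
v -1.398 3.426 2.309
v -0.864 4.002 1.272
v -1.424 3.779 2.367
v -1.036 4.316 1.248
v -1.596 4.094 2.343
v -1.315 4.519 1.147
v -1.874 4.297 2.242
v -1.635 4.565 0.992
v -2.195 4.342 2.088
v -1.925 4.442 0.819
v -2.485 4.22 1.915
v -2.118 4.18 0.668
v -2.677 3.957 1.763
v -2.169 3.837 0.572
v -2.728 3.615 1.668
v -2.066 3.494 0.555
v -2.626 3.271 1.65
v -1.835 3.227 0.619
v -2.394 3.005 1.714
v -1.526 3.099 0.75
v -2.086 2.877 1.846
v -1.212 3.139 0.919
v -1.771 2.917 2.015
v 2.076 0.424 -2.945
v 1.965 0.628 -1.574
v 1.574 1.156 -3.094
v 1.463 1.36 -1.724
v 3.597 1.46 -2.976
v 3.486 1.664 -1.606
v 3.095 2.192 -3.126
v 2.984 2.396 -1.755
v -2.936 1.321 -2.833
v -2.321 0.61 -3.139
v -4.119 0.25 -2.721
v -3.504 -0.461 -3.027
v -3.379 -0.049 -2.137
v -2.648 0.613 -2.207
v -3.792 0.247 -3.653
v -3.061 0.909 -3.723
v -2.85 -0.054 -3.646
v -2.595 -0.237 -2.709
v -3.845 1.097 -3.151
v -3.59 0.914 -2.214
v -2.525 1.059 -2.996
v -3.915 -0.199 -2.864
v -3.842 0.043 -2.341
v -3.48 -0.375 -2.521
v -2.717 1.061 -2.448
v -2.356 0.643 -2.628
v -2.977 0.256 -2.039
v -4.084 0.217 -3.232
v -3.723 -0.201 -3.412
v -2.96 1.235 -3.339
v -2.598 0.817 -3.519
v -3.463 0.604 -3.821
v -2.475 0.251 -3.474
v -3.17 -0.378 -3.408
v -3.339 0.038 -3.776
v -2.909 0.427 -3.817
v -2.325 0.144 -2.923
v -3.02 -0.486 -2.857
v -2.946 -0.244 -2.334
v -2.517 0.145 -2.375
v -2.636 -0.246 -3.221
v -3.42 1.346 -3.003
v -4.115 0.716 -2.937
v -3.923 0.715 -3.485
v -3.494 1.104 -3.526
v -3.27 1.238 -2.452
v -3.965 0.609 -2.386
v -3.531 0.433 -2.043
v -3.101 0.822 -2.084
v -3.804 1.106 -2.639
v -0.916 -4.153 2.457
v -0.533 -4.427 3.128
v -1.637 -2.959 3.357
v -1.254 -3.233 4.028
v 0.154 -3.307 2.192
v 0.537 -3.581 2.863
v -0.567 -2.113 3.092
v -0.184 -2.387 3.763
f 2 1 4
f 2 4 3
f 4 1 5
f 4 5 3
f 5 1 6
f 5 6 3
f 6 1 7
f 6 7 3
f 7 1 8
f 7 8 3
f 8 1 9
f 8 9 3
f 9 1 10
f 9 10 3
f 10 1 11
f 10 11 3
f 11 1 12
f 11 12 3
f 12 1 13
f 12 13 3
f 13 1 14
f 13 14 3
f 14 1 15
f 14 15 3
f 15 1 16
f 15 16 3
f 16 1 17
f 16 17 3
f 17 1 2
f 17 2 3
f 19 18 22
f 19 22 20
f 20 22 23
f 20 23 21
f 22 18 24
f 22 24 23
f 23 24 25
f 23 25 21
f 24 18 26
f 24 26 25
f 25 26 27
f 25 27 21
f 26 18 28
f 26 28 27
f 27 28 29
f 27 29 21
f 28 18 30
f 28 30 29
f 29 30 31
f 29 31 21
f 30 18 32
f 30 32 31
f 31 32 33
f 31 33 21
f 32 18 34
f 32 34 33
f 33 34 35
f 33 35 21
f 34 18 36
f 34 36 35
f 35 36 37
f 35 37 21
f 36 18 38
f 36 38 37
f 37 38 39
f 37 39 21
f 38 18 40
f 38 40 39
f 39 40 41
f 39 41 21
f 40 18 42
f 40 42 41
f 41 42 43
f 41 43 21
f 42 18 44
f 42 44 43
f 43 44 45
f 43 45 21
f 44 18 19
f 44 19 45
f 45 19 20
f 45 20 21
f 47 49 46
f 50 47 46
f 46 49 48
f 48 50 46
f 47 53 49
f 51 47 50
f 51 53 47
f 49 53 48
f 52 50 48
f 48 53 52
f 52 51 50
f 53 51 52
f 54 91 70
f 91 65 94
f 70 94 59
f 91 94 70
f 54 70 66
f 70 59 71
f 66 71 55
f 70 71 66
f 54 66 75
f 66 55 76
f 75 76 61
f 66 76 75
f 54 75 87
f 75 61 90
f 87 90 64
f 75 90 87
f 54 87 91
f 87 64 95
f 91 95 65
f 87 95 91
f 55 71 82
f 71 59 85
f 82 85 63
f 71 85 82
f 59 94 72
f 94 65 93
f 72 93 58
f 94 93 72
f 65 95 92
f 95 64 88
f 92 88 56
f 95 88 92
f 64 90 89
f 90 61 77
f 89 77 60
f 90 77 89
f 61 76 81
f 76 55 78
f 81 78 62
f 76 78 81
f 57 83 69
f 83 63 84
f 69 84 58
f 83 84 69
f 57 69 67
f 69 58 68
f 67 68 56
f 69 68 67
f 57 67 74
f 67 56 73
f 74 73 60
f 67 73 74
f 57 74 79
f 74 60 80
f 79 80 62
f 74 80 79
f 57 79 83
f 79 62 86
f 83 86 63
f 79 86 83
f 58 84 72
f 84 63 85
f 72 85 59
f 84 85 72
f 56 68 92
f 68 58 93
f 92 93 65
f 68 93 92
f 60 73 89
f 73 56 88
f 89 88 64
f 73 88 89
f 62 80 81
f 80 60 77
f 81 77 61
f 80 77 81
f 63 86 82
f 86 62 78
f 82 78 55
f 86 78 82
f 97 99 96
f 100 97 96
f 96 99 98
f 98 100 96
f 97 103 99
f 101 97 100
f 101 103 97
f 99 103 98
f 102 100 98
f 98 103 102
f 102 101 100
f 103 101 102



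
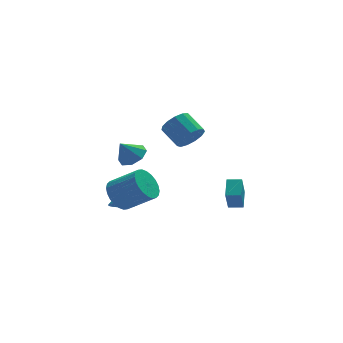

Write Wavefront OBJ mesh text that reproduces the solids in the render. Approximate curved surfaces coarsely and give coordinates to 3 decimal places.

v 0.259 -2.531 2.841
v 0.639 -1.976 2.289
v 0.1 -0.914 2.987
v -0.279 -1.469 3.539
v 0.197 -2.076 2.102
v -0.341 -1.015 2.8
v -0.224 -2.322 2.149
v -0.763 -1.26 2.847
v -0.493 -2.633 2.416
v -1.031 -1.571 3.114
v -0.522 -2.912 2.818
v -1.061 -1.85 3.516
v -0.304 -3.07 3.227
v -0.842 -2.008 3.925
v 0.094 -3.057 3.514
v -0.445 -1.995 4.212
v 0.544 -2.877 3.587
v 0.005 -1.815 4.285
v 0.903 -2.587 3.423
v 0.365 -1.525 4.121
v 1.059 -2.279 3.075
v 0.52 -1.217 3.773
v 0.96 -2.051 2.652
v 0.421 -0.989 3.35
v -3.486 -2.301 -0.949
v -2.782 -1.814 -1.465
v -1.469 -2.572 -0.387
v -2.174 -3.059 0.129
v -2.863 -1.555 -1.184
v -1.55 -2.313 -0.106
v -3.039 -1.41 -0.867
v -1.726 -2.168 0.21
v -3.284 -1.401 -0.563
v -1.971 -2.159 0.514
v -3.559 -1.529 -0.318
v -2.246 -2.286 0.76
v -3.823 -1.774 -0.168
v -2.51 -2.532 0.909
v -4.036 -2.099 -0.138
v -2.723 -2.857 0.94
v -4.165 -2.456 -0.231
v -2.852 -3.213 0.847
v -4.191 -2.788 -0.433
v -2.878 -3.546 0.645
v -4.11 -3.047 -0.714
v -2.797 -3.805 0.364
v -3.934 -3.192 -1.03
v -2.621 -3.95 0.047
v -3.689 -3.201 -1.334
v -2.376 -3.959 -0.257
v -3.414 -3.074 -1.58
v -2.101 -3.831 -0.502
v -3.15 -2.828 -1.729
v -1.837 -3.586 -0.652
v -2.937 -2.503 -1.76
v -1.624 -3.261 -0.682
v -2.808 -2.147 -1.667
v -1.495 -2.904 -0.589
v -2.806 -2.587 2.038
v -2.179 -2.258 2.49
v -3.474 -2.693 3.042
v -2.583 -1.811 2.268
v -3.118 -1.818 1.911
v -3.47 -2.276 1.629
v -3.433 -2.916 1.586
v -3.029 -3.364 1.808
v -2.494 -3.357 2.165
v -2.142 -2.899 2.447
v 2.824 -0.706 -3.766
v 2.495 -1.258 -2.467
v 3.206 0.362 -3.217
v 2.877 -0.19 -1.917
v 3.583 -1.01 -3.703
v 3.254 -1.562 -2.403
v 3.965 0.058 -3.153
v 3.636 -0.494 -1.854
v -2.467 1.262 -3.9
v -1.8 1.463 -4.228
v -2.293 1.958 -3.12
v -1.99 1.656 -4.359
v -2.253 1.789 -4.419
v -2.548 1.841 -4.4
v -2.831 1.806 -4.305
v -3.058 1.688 -4.148
v -3.196 1.504 -3.954
v -3.222 1.284 -3.751
v -3.134 1.061 -3.571
v -2.944 0.868 -3.441
v -2.681 0.735 -3.381
v -2.386 0.682 -3.4
v -2.103 0.717 -3.495
v -1.876 0.836 -3.651
v -1.738 1.019 -3.846
v -1.712 1.239 -4.048
f 2 1 5
f 2 5 3
f 3 5 6
f 3 6 4
f 5 1 7
f 5 7 6
f 6 7 8
f 6 8 4
f 7 1 9
f 7 9 8
f 8 9 10
f 8 10 4
f 9 1 11
f 9 11 10
f 10 11 12
f 10 12 4
f 11 1 13
f 11 13 12
f 12 13 14
f 12 14 4
f 13 1 15
f 13 15 14
f 14 15 16
f 14 16 4
f 15 1 17
f 15 17 16
f 16 17 18
f 16 18 4
f 17 1 19
f 17 19 18
f 18 19 20
f 18 20 4
f 19 1 21
f 19 21 20
f 20 21 22
f 20 22 4
f 21 1 23
f 21 23 22
f 22 23 24
f 22 24 4
f 23 1 2
f 23 2 24
f 24 2 3
f 24 3 4
f 26 25 29
f 26 29 27
f 27 29 30
f 27 30 28
f 29 25 31
f 29 31 30
f 30 31 32
f 30 32 28
f 31 25 33
f 31 33 32
f 32 33 34
f 32 34 28
f 33 25 35
f 33 35 34
f 34 35 36
f 34 36 28
f 35 25 37
f 35 37 36
f 36 37 38
f 36 38 28
f 37 25 39
f 37 39 38
f 38 39 40
f 38 40 28
f 39 25 41
f 39 41 40
f 40 41 42
f 40 42 28
f 41 25 43
f 41 43 42
f 42 43 44
f 42 44 28
f 43 25 45
f 43 45 44
f 44 45 46
f 44 46 28
f 45 25 47
f 45 47 46
f 46 47 48
f 46 48 28
f 47 25 49
f 47 49 48
f 48 49 50
f 48 50 28
f 49 25 51
f 49 51 50
f 50 51 52
f 50 52 28
f 51 25 53
f 51 53 52
f 52 53 54
f 52 54 28
f 53 25 55
f 53 55 54
f 54 55 56
f 54 56 28
f 55 25 57
f 55 57 56
f 56 57 58
f 56 58 28
f 57 25 26
f 57 26 58
f 58 26 27
f 58 27 28
f 60 59 62
f 60 62 61
f 62 59 63
f 62 63 61
f 63 59 64
f 63 64 61
f 64 59 65
f 64 65 61
f 65 59 66
f 65 66 61
f 66 59 67
f 66 67 61
f 67 59 68
f 67 68 61
f 68 59 60
f 68 60 61
f 70 72 69
f 73 70 69
f 69 72 71
f 71 73 69
f 70 76 72
f 74 70 73
f 74 76 70
f 72 76 71
f 75 73 71
f 71 76 75
f 75 74 73
f 76 74 75
f 78 77 80
f 78 80 79
f 80 77 81
f 80 81 79
f 81 77 82
f 81 82 79
f 82 77 83
f 82 83 79
f 83 77 84
f 83 84 79
f 84 77 85
f 84 85 79
f 85 77 86
f 85 86 79
f 86 77 87
f 86 87 79
f 87 77 88
f 87 88 79
f 88 77 89
f 88 89 79
f 89 77 90
f 89 90 79
f 90 77 91
f 90 91 79
f 91 77 92
f 91 92 79
f 92 77 93
f 92 93 79
f 93 77 94
f 93 94 79
f 94 77 78
f 94 78 79



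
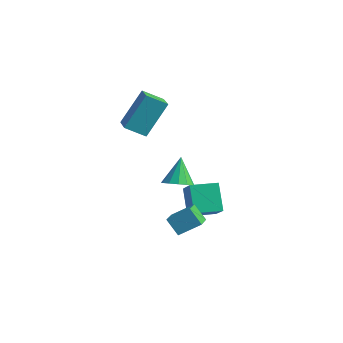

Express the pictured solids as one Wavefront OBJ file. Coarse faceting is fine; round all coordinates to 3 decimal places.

v -4.183 -0.973 1.616
v -3.956 0.221 3.438
v -3.478 -0.214 1.031
v -3.251 0.98 2.853
v -2.969 -1.8 2.007
v -2.742 -0.606 3.829
v -2.264 -1.041 1.422
v -2.037 0.153 3.244
v 1.02 -2.088 -0.024
v 1.734 -2.161 0.254
v 0.56 -1.452 1.324
v 1.716 -1.771 0.063
v 1.477 -1.483 -0.155
v 1.092 -1.386 -0.331
v 0.685 -1.513 -0.41
v 0.384 -1.822 -0.367
v 0.285 -2.216 -0.214
v 0.419 -2.569 -0.002
v 0.744 -2.77 0.204
v 1.156 -2.755 0.337
v 1.526 -2.527 0.356
v -0.843 0.293 -4.006
v -1.707 0.814 -2.662
v -0.132 1.511 -4.02
v -0.995 2.032 -2.677
v 0.315 -0.372 -3.003
v -0.548 0.149 -1.66
v 1.027 0.846 -3.018
v 0.163 1.367 -1.674
v 1.529 -2.236 -2.824
v 0.889 -2.362 -2.027
v 2.199 -1.418 -2.158
v 1.559 -1.544 -1.36
v 2.341 -3.296 -2.34
v 1.701 -3.422 -1.542
v 3.011 -2.478 -1.673
v 2.371 -2.604 -0.876
f 2 4 1
f 5 2 1
f 1 4 3
f 3 5 1
f 2 8 4
f 6 2 5
f 6 8 2
f 4 8 3
f 7 5 3
f 3 8 7
f 7 6 5
f 8 6 7
f 10 9 12
f 10 12 11
f 12 9 13
f 12 13 11
f 13 9 14
f 13 14 11
f 14 9 15
f 14 15 11
f 15 9 16
f 15 16 11
f 16 9 17
f 16 17 11
f 17 9 18
f 17 18 11
f 18 9 19
f 18 19 11
f 19 9 20
f 19 20 11
f 20 9 21
f 20 21 11
f 21 9 10
f 21 10 11
f 23 25 22
f 26 23 22
f 22 25 24
f 24 26 22
f 23 29 25
f 27 23 26
f 27 29 23
f 25 29 24
f 28 26 24
f 24 29 28
f 28 27 26
f 29 27 28
f 31 33 30
f 34 31 30
f 30 33 32
f 32 34 30
f 31 37 33
f 35 31 34
f 35 37 31
f 33 37 32
f 36 34 32
f 32 37 36
f 36 35 34
f 37 35 36



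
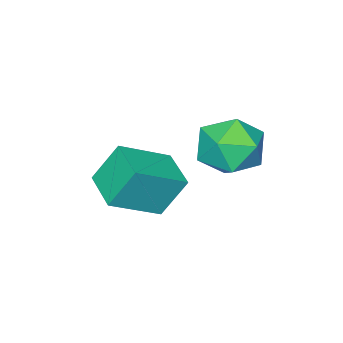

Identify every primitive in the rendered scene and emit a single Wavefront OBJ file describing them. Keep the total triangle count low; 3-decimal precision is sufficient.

v -2.327 1.471 3.487
v -1.734 1.898 2.577
v -0.946 0.222 3.803
v -0.353 0.649 2.893
v -0.484 1.293 3.857
v -1.338 2.064 3.662
v -1.342 0.056 2.718
v -2.196 0.827 2.523
v -1.125 1.023 2.102
v -0.594 1.787 2.806
v -2.086 0.333 3.574
v -1.555 1.097 4.278
v -1.119 -2.245 -0.206
v -1.757 -1.727 1.166
v -0.462 -0.9 -0.409
v -1.1 -0.382 0.964
v 0.48 -2.878 0.776
v -0.158 -2.36 2.149
v 1.137 -1.533 0.574
v 0.499 -1.015 1.946
f 1 12 6
f 1 6 2
f 1 2 8
f 1 8 11
f 1 11 12
f 2 6 10
f 6 12 5
f 12 11 3
f 11 8 7
f 8 2 9
f 4 10 5
f 4 5 3
f 4 3 7
f 4 7 9
f 4 9 10
f 5 10 6
f 3 5 12
f 7 3 11
f 9 7 8
f 10 9 2
f 14 16 13
f 17 14 13
f 13 16 15
f 15 17 13
f 14 20 16
f 18 14 17
f 18 20 14
f 16 20 15
f 19 17 15
f 15 20 19
f 19 18 17
f 20 18 19



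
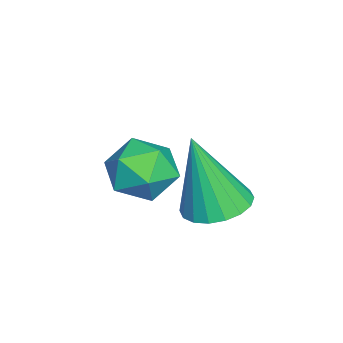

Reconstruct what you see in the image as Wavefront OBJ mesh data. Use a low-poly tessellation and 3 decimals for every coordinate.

v -1.593 -1.469 -0.972
v -0.867 -1.836 -1.075
v -1.587 -2.031 1.072
v -0.773 -1.496 -0.982
v -0.842 -1.151 -0.886
v -1.059 -0.868 -0.808
v -1.382 -0.704 -0.762
v -1.746 -0.692 -0.758
v -2.081 -0.834 -0.796
v -2.318 -1.101 -0.869
v -2.412 -1.441 -0.962
v -2.344 -1.786 -1.058
v -2.126 -2.069 -1.136
v -1.803 -2.233 -1.182
v -1.439 -2.245 -1.186
v -1.104 -2.104 -1.148
v -3.112 -3.015 -0.535
v -2.407 -3.119 -1.142
v -4.033 -3.761 -1.478
v -3.328 -3.865 -2.085
v -3.315 -4.324 -1.269
v -2.746 -3.863 -0.687
v -3.694 -3.017 -1.933
v -3.125 -2.556 -1.351
v -2.767 -3.12 -2.006
v -2.532 -3.928 -1.595
v -3.908 -2.952 -1.025
v -3.673 -3.76 -0.614
f 2 1 4
f 2 4 3
f 4 1 5
f 4 5 3
f 5 1 6
f 5 6 3
f 6 1 7
f 6 7 3
f 7 1 8
f 7 8 3
f 8 1 9
f 8 9 3
f 9 1 10
f 9 10 3
f 10 1 11
f 10 11 3
f 11 1 12
f 11 12 3
f 12 1 13
f 12 13 3
f 13 1 14
f 13 14 3
f 14 1 15
f 14 15 3
f 15 1 16
f 15 16 3
f 16 1 2
f 16 2 3
f 17 28 22
f 17 22 18
f 17 18 24
f 17 24 27
f 17 27 28
f 18 22 26
f 22 28 21
f 28 27 19
f 27 24 23
f 24 18 25
f 20 26 21
f 20 21 19
f 20 19 23
f 20 23 25
f 20 25 26
f 21 26 22
f 19 21 28
f 23 19 27
f 25 23 24
f 26 25 18



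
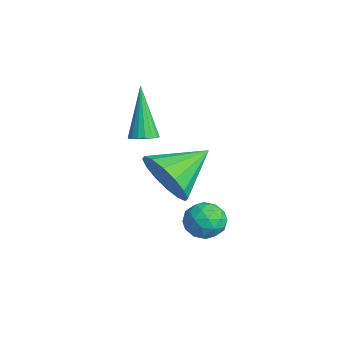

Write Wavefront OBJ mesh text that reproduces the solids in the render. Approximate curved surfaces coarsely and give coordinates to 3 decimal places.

v -1.835 0.095 -0.424
v -1.382 0.21 -0.221
v -2.725 0.305 1.444
v -1.463 0.413 -0.283
v -1.618 0.553 -0.372
v -1.815 0.602 -0.472
v -2.017 0.551 -0.562
v -2.183 0.409 -0.625
v -2.28 0.205 -0.648
v -2.289 -0.021 -0.627
v -2.208 -0.224 -0.566
v -2.053 -0.364 -0.476
v -1.855 -0.413 -0.377
v -1.654 -0.361 -0.286
v -1.488 -0.22 -0.223
v -1.391 -0.016 -0.2
v 0.069 1.422 -2.571
v 0.45 1.967 -2.911
v 0.55 0.613 -3.329
v 0.931 1.158 -3.669
v 1.109 0.956 -2.973
v 0.812 1.456 -2.504
v 0.188 1.124 -3.736
v -0.109 1.624 -3.267
v 0.523 1.782 -3.631
v 1.093 1.679 -3.159
v -0.093 0.901 -3.081
v 0.477 0.798 -2.609
v 0.218 1.765 -2.675
v 0.782 0.815 -3.565
v 0.887 0.696 -3.156
v 1.111 1.016 -3.356
v 0.43 1.465 -2.435
v 0.654 1.785 -2.635
v 1.042 1.192 -2.672
v 0.346 0.795 -3.605
v 0.57 1.115 -3.805
v -0.111 1.564 -2.884
v 0.113 1.884 -3.084
v -0.042 1.388 -3.568
v 0.484 1.977 -3.298
v 0.767 1.502 -3.743
v 0.33 1.482 -3.782
v 0.156 1.776 -3.507
v 0.819 1.916 -3.02
v 1.101 1.441 -3.466
v 1.206 1.323 -3.057
v 1.032 1.616 -2.781
v 0.862 1.808 -3.443
v -0.101 1.139 -2.774
v 0.181 0.664 -3.22
v -0.032 0.964 -3.459
v -0.206 1.257 -3.183
v 0.233 1.078 -2.497
v 0.516 0.603 -2.942
v 0.844 0.804 -2.733
v 0.67 1.098 -2.458
v 0.138 0.772 -2.797
v 0.494 -0.029 -0.881
v 1.058 -0.284 0.004
v 0.106 1.549 -0.179
v 1.427 -0.041 -0.337
v 1.547 0.205 -0.825
v 1.385 0.389 -1.327
v 0.984 0.461 -1.71
v 0.452 0.402 -1.871
v -0.069 0.227 -1.767
v -0.439 -0.016 -1.425
v -0.559 -0.263 -0.938
v -0.396 -0.447 -0.435
v 0.005 -0.518 -0.053
v 0.537 -0.459 0.108
f 2 1 4
f 2 4 3
f 4 1 5
f 4 5 3
f 5 1 6
f 5 6 3
f 6 1 7
f 6 7 3
f 7 1 8
f 7 8 3
f 8 1 9
f 8 9 3
f 9 1 10
f 9 10 3
f 10 1 11
f 10 11 3
f 11 1 12
f 11 12 3
f 12 1 13
f 12 13 3
f 13 1 14
f 13 14 3
f 14 1 15
f 14 15 3
f 15 1 16
f 15 16 3
f 16 1 2
f 16 2 3
f 17 54 33
f 54 28 57
f 33 57 22
f 54 57 33
f 17 33 29
f 33 22 34
f 29 34 18
f 33 34 29
f 17 29 38
f 29 18 39
f 38 39 24
f 29 39 38
f 17 38 50
f 38 24 53
f 50 53 27
f 38 53 50
f 17 50 54
f 50 27 58
f 54 58 28
f 50 58 54
f 18 34 45
f 34 22 48
f 45 48 26
f 34 48 45
f 22 57 35
f 57 28 56
f 35 56 21
f 57 56 35
f 28 58 55
f 58 27 51
f 55 51 19
f 58 51 55
f 27 53 52
f 53 24 40
f 52 40 23
f 53 40 52
f 24 39 44
f 39 18 41
f 44 41 25
f 39 41 44
f 20 46 32
f 46 26 47
f 32 47 21
f 46 47 32
f 20 32 30
f 32 21 31
f 30 31 19
f 32 31 30
f 20 30 37
f 30 19 36
f 37 36 23
f 30 36 37
f 20 37 42
f 37 23 43
f 42 43 25
f 37 43 42
f 20 42 46
f 42 25 49
f 46 49 26
f 42 49 46
f 21 47 35
f 47 26 48
f 35 48 22
f 47 48 35
f 19 31 55
f 31 21 56
f 55 56 28
f 31 56 55
f 23 36 52
f 36 19 51
f 52 51 27
f 36 51 52
f 25 43 44
f 43 23 40
f 44 40 24
f 43 40 44
f 26 49 45
f 49 25 41
f 45 41 18
f 49 41 45
f 60 59 62
f 60 62 61
f 62 59 63
f 62 63 61
f 63 59 64
f 63 64 61
f 64 59 65
f 64 65 61
f 65 59 66
f 65 66 61
f 66 59 67
f 66 67 61
f 67 59 68
f 67 68 61
f 68 59 69
f 68 69 61
f 69 59 70
f 69 70 61
f 70 59 71
f 70 71 61
f 71 59 72
f 71 72 61
f 72 59 60
f 72 60 61



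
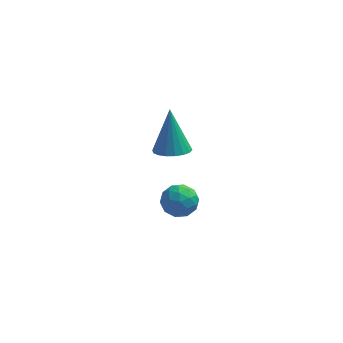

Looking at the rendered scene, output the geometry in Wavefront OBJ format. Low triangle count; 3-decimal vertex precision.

v 0.719 -0.282 -2.016
v 1.41 -0.635 -1.875
v 0.15 -1.065 -1.185
v 0.841 -1.418 -1.044
v 0.72 -0.677 -0.803
v 1.072 -0.193 -1.317
v 0.488 -1.507 -1.743
v 0.84 -1.023 -2.257
v 1.267 -1.392 -1.706
v 1.411 -0.879 -1.125
v 0.149 -0.821 -1.935
v 0.293 -0.308 -1.354
v 1.115 -0.39 -2.019
v 0.445 -1.31 -1.041
v 0.374 -0.874 -0.9
v 0.78 -1.082 -0.817
v 0.916 -0.13 -1.691
v 1.322 -0.337 -1.608
v 0.916 -0.362 -0.977
v 0.238 -1.363 -1.452
v 0.644 -1.57 -1.369
v 0.78 -0.618 -2.243
v 1.186 -0.826 -2.16
v 0.644 -1.338 -2.083
v 1.437 -1.042 -1.837
v 1.102 -1.502 -1.348
v 0.895 -1.555 -1.759
v 1.102 -1.271 -2.061
v 1.521 -0.741 -1.495
v 1.186 -1.201 -1.006
v 1.115 -0.765 -0.865
v 1.322 -0.481 -1.167
v 1.437 -1.185 -1.396
v 0.374 -0.499 -2.054
v 0.039 -0.959 -1.565
v 0.238 -1.219 -1.893
v 0.445 -0.935 -2.195
v 0.458 -0.198 -1.712
v 0.123 -0.658 -1.223
v 0.458 -0.429 -0.999
v 0.665 -0.145 -1.301
v 0.123 -0.515 -1.664
v 0.561 -1.582 2.24
v 1.233 -1.28 2.174
v 0.419 -0.878 4.02
v 1.035 -1.041 2.064
v 0.742 -0.91 1.989
v 0.414 -0.911 1.963
v 0.115 -1.046 1.992
v -0.096 -1.286 2.071
v -0.177 -1.585 2.182
v -0.112 -1.884 2.305
v 0.087 -2.122 2.415
v 0.379 -2.254 2.491
v 0.708 -2.252 2.516
v 1.007 -2.118 2.487
v 1.218 -1.877 2.409
v 1.299 -1.578 2.297
f 1 38 17
f 38 12 41
f 17 41 6
f 38 41 17
f 1 17 13
f 17 6 18
f 13 18 2
f 17 18 13
f 1 13 22
f 13 2 23
f 22 23 8
f 13 23 22
f 1 22 34
f 22 8 37
f 34 37 11
f 22 37 34
f 1 34 38
f 34 11 42
f 38 42 12
f 34 42 38
f 2 18 29
f 18 6 32
f 29 32 10
f 18 32 29
f 6 41 19
f 41 12 40
f 19 40 5
f 41 40 19
f 12 42 39
f 42 11 35
f 39 35 3
f 42 35 39
f 11 37 36
f 37 8 24
f 36 24 7
f 37 24 36
f 8 23 28
f 23 2 25
f 28 25 9
f 23 25 28
f 4 30 16
f 30 10 31
f 16 31 5
f 30 31 16
f 4 16 14
f 16 5 15
f 14 15 3
f 16 15 14
f 4 14 21
f 14 3 20
f 21 20 7
f 14 20 21
f 4 21 26
f 21 7 27
f 26 27 9
f 21 27 26
f 4 26 30
f 26 9 33
f 30 33 10
f 26 33 30
f 5 31 19
f 31 10 32
f 19 32 6
f 31 32 19
f 3 15 39
f 15 5 40
f 39 40 12
f 15 40 39
f 7 20 36
f 20 3 35
f 36 35 11
f 20 35 36
f 9 27 28
f 27 7 24
f 28 24 8
f 27 24 28
f 10 33 29
f 33 9 25
f 29 25 2
f 33 25 29
f 44 43 46
f 44 46 45
f 46 43 47
f 46 47 45
f 47 43 48
f 47 48 45
f 48 43 49
f 48 49 45
f 49 43 50
f 49 50 45
f 50 43 51
f 50 51 45
f 51 43 52
f 51 52 45
f 52 43 53
f 52 53 45
f 53 43 54
f 53 54 45
f 54 43 55
f 54 55 45
f 55 43 56
f 55 56 45
f 56 43 57
f 56 57 45
f 57 43 58
f 57 58 45
f 58 43 44
f 58 44 45



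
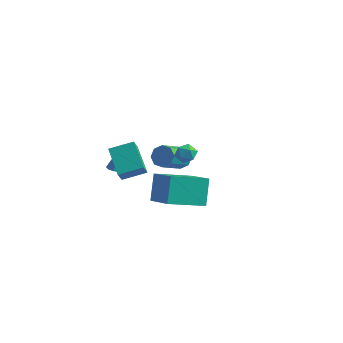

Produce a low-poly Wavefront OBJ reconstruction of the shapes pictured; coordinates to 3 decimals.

v -2.16 -3.232 2.398
v -1.991 -3.729 3.055
v -1.271 -2.38 2.815
v -1.102 -2.877 3.471
v -0.918 -4.063 1.449
v -0.749 -4.56 2.105
v -0.029 -3.211 1.865
v 0.14 -3.708 2.522
v 0.53 -3.696 0.347
v 0.183 -2.975 1.744
v 1.583 -2.071 -0.23
v 1.236 -1.35 1.167
v 2.124 -4.45 1.133
v 1.777 -3.729 2.53
v 3.177 -2.825 0.556
v 2.83 -2.104 1.953
v -3.391 -1.273 -0.046
v -3.056 -0.775 -0.157
v -3.389 -0.927 1.506
v -3.384 -0.677 -0.179
v -3.715 -0.768 -0.158
v -3.943 -1.02 -0.102
v -3.995 -1.351 -0.028
v -3.856 -1.658 0.04
v -3.569 -1.842 0.081
v -3.225 -1.846 0.081
v -2.934 -1.667 0.041
v -2.788 -1.364 -0.026
v -2.833 -1.031 -0.1
v -3.017 3.397 -1.439
v -2.754 3.071 -2.012
v -2.76 1.557 -1.154
v -3.023 1.883 -0.581
v -2.365 3.257 -1.682
v -2.371 1.743 -0.824
v -2.358 3.525 -1.209
v -2.363 2.011 -0.351
v -2.737 3.718 -0.871
v -2.742 2.204 -0.013
v -3.28 3.723 -0.866
v -3.286 2.209 -0.008
v -3.669 3.537 -1.196
v -3.675 2.023 -0.338
v -3.677 3.269 -1.669
v -3.682 1.755 -0.811
v -3.298 3.076 -2.007
v -3.303 1.562 -1.149
v -1.437 2.182 0.382
v -1.044 1.904 -0.058
v -1.536 1.256 0.878
v -1.143 0.978 0.438
v -0.903 1.41 0.864
v -0.842 1.982 0.557
v -1.738 1.178 0.263
v -1.677 1.75 -0.044
v -1.23 1.283 -0.131
v -0.714 1.427 0.24
v -1.866 1.733 0.58
v -1.35 1.877 0.951
f 2 4 1
f 5 2 1
f 1 4 3
f 3 5 1
f 2 8 4
f 6 2 5
f 6 8 2
f 4 8 3
f 7 5 3
f 3 8 7
f 7 6 5
f 8 6 7
f 10 12 9
f 13 10 9
f 9 12 11
f 11 13 9
f 10 16 12
f 14 10 13
f 14 16 10
f 12 16 11
f 15 13 11
f 11 16 15
f 15 14 13
f 16 14 15
f 18 17 20
f 18 20 19
f 20 17 21
f 20 21 19
f 21 17 22
f 21 22 19
f 22 17 23
f 22 23 19
f 23 17 24
f 23 24 19
f 24 17 25
f 24 25 19
f 25 17 26
f 25 26 19
f 26 17 27
f 26 27 19
f 27 17 28
f 27 28 19
f 28 17 29
f 28 29 19
f 29 17 18
f 29 18 19
f 31 30 34
f 31 34 32
f 32 34 35
f 32 35 33
f 34 30 36
f 34 36 35
f 35 36 37
f 35 37 33
f 36 30 38
f 36 38 37
f 37 38 39
f 37 39 33
f 38 30 40
f 38 40 39
f 39 40 41
f 39 41 33
f 40 30 42
f 40 42 41
f 41 42 43
f 41 43 33
f 42 30 44
f 42 44 43
f 43 44 45
f 43 45 33
f 44 30 46
f 44 46 45
f 45 46 47
f 45 47 33
f 46 30 31
f 46 31 47
f 47 31 32
f 47 32 33
f 48 59 53
f 48 53 49
f 48 49 55
f 48 55 58
f 48 58 59
f 49 53 57
f 53 59 52
f 59 58 50
f 58 55 54
f 55 49 56
f 51 57 52
f 51 52 50
f 51 50 54
f 51 54 56
f 51 56 57
f 52 57 53
f 50 52 59
f 54 50 58
f 56 54 55
f 57 56 49

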